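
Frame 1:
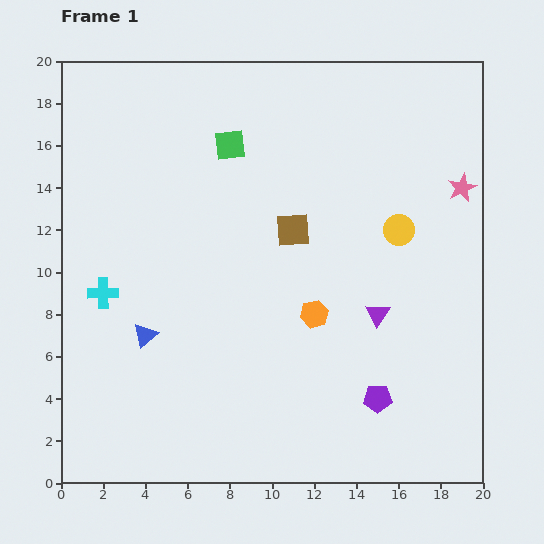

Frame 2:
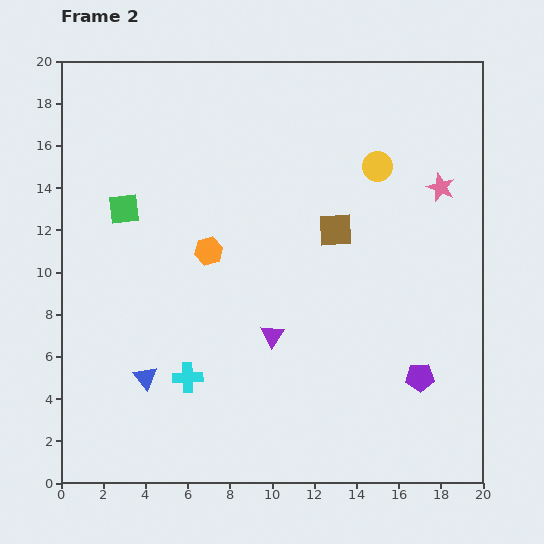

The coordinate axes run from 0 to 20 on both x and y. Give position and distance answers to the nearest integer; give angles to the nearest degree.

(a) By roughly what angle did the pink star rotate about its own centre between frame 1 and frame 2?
25° counter-clockwise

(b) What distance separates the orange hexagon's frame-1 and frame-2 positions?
6

The orange hexagon moved from (12, 8) to (7, 11), a distance of √(5² + 3²) ≈ 6.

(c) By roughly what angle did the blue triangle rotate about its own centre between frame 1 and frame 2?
27° counter-clockwise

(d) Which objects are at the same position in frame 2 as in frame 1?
none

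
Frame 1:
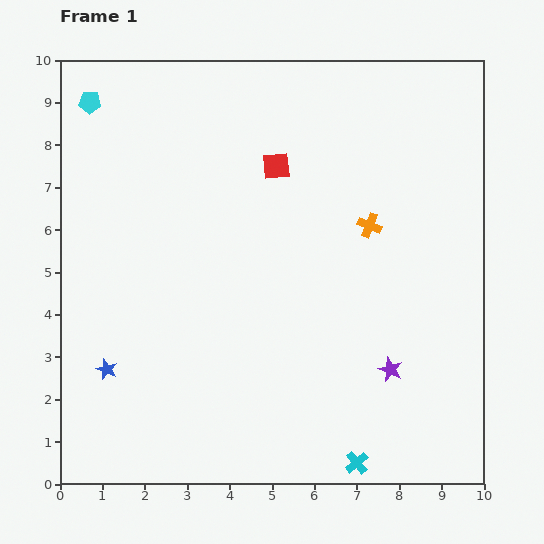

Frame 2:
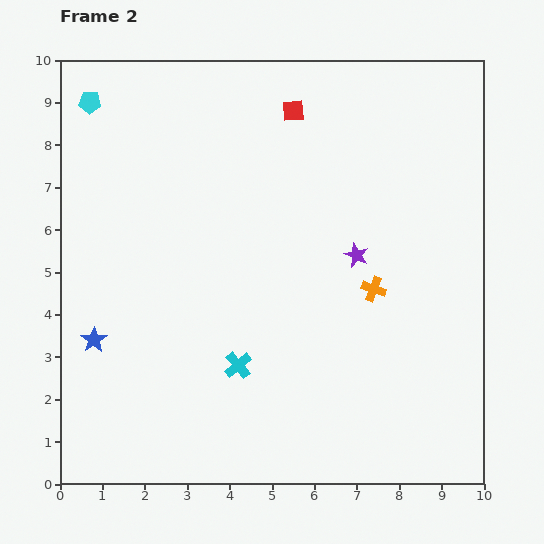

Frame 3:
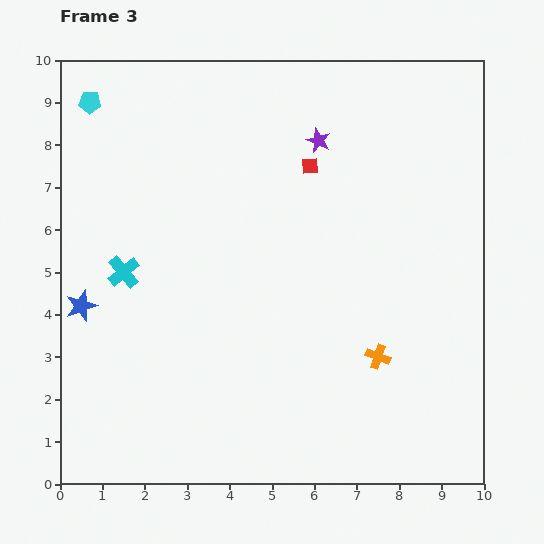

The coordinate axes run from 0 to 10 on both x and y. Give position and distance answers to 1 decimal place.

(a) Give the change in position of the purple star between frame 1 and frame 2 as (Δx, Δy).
(-0.8, 2.7)

The purple star was at (7.8, 2.7) in frame 1 and (7.0, 5.4) in frame 2.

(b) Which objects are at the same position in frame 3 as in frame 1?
the cyan pentagon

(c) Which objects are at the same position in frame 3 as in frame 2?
the cyan pentagon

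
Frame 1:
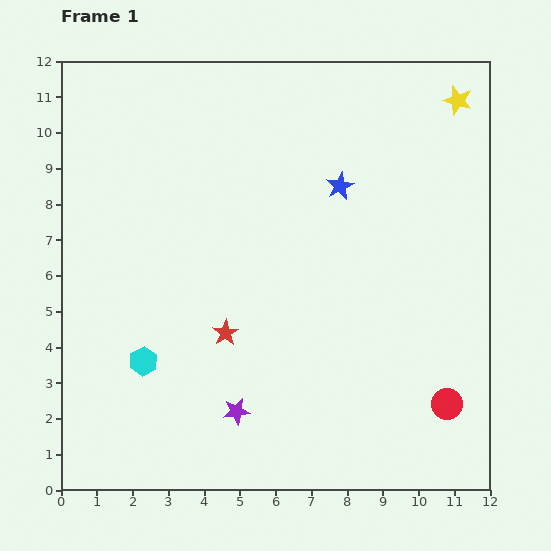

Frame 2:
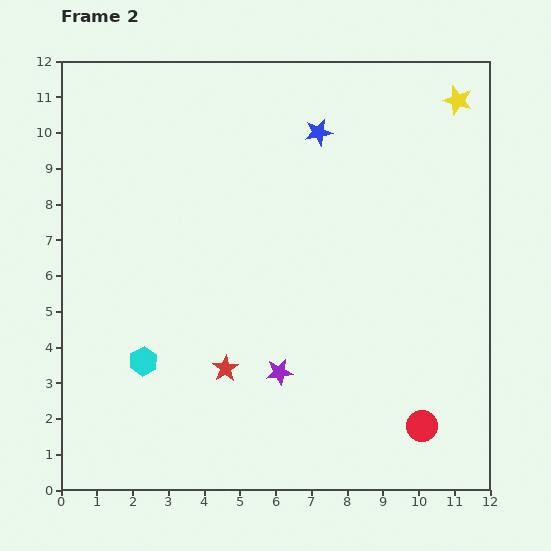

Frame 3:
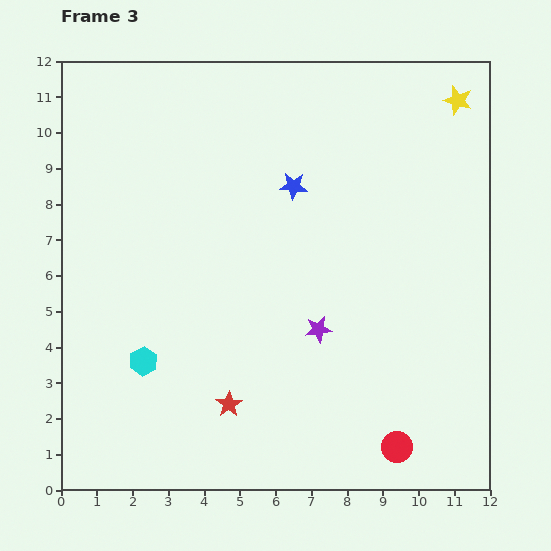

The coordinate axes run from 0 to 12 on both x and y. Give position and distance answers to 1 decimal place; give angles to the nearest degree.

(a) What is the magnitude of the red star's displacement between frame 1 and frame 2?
1.0

The red star moved from (4.6, 4.4) to (4.6, 3.4), a distance of √(0.0² + 1.0²) ≈ 1.0.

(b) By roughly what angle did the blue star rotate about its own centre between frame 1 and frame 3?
31° clockwise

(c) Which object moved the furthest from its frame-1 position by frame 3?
the purple star

(moved 3.3; next 2.0)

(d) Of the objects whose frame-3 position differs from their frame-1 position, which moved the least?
the blue star

(moved 1.3)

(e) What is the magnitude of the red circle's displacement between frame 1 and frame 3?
1.8

The red circle moved from (10.8, 2.4) to (9.4, 1.2), a distance of √(1.4² + 1.2²) ≈ 1.8.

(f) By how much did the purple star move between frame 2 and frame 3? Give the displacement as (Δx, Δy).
(1.1, 1.2)

The purple star was at (6.1, 3.3) in frame 2 and (7.2, 4.5) in frame 3.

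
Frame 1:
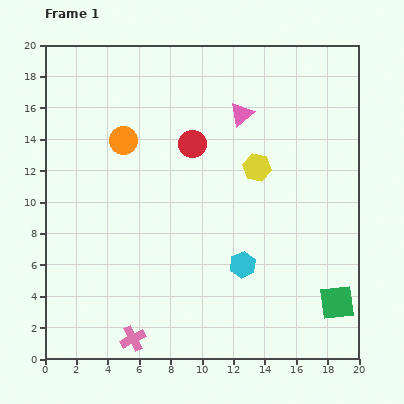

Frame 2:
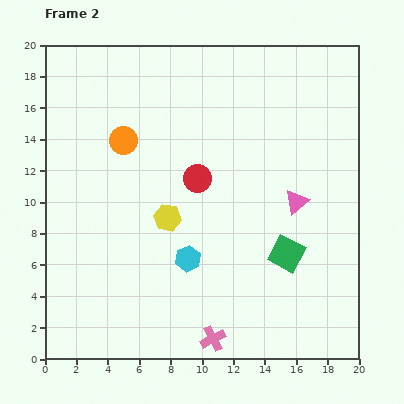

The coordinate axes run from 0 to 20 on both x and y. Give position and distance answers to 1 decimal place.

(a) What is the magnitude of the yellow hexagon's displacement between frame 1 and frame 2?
6.5

The yellow hexagon moved from (13.5, 12.2) to (7.8, 9.0), a distance of √(5.7² + 3.2²) ≈ 6.5.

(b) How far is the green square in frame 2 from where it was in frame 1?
4.5

The green square moved from (18.6, 3.6) to (15.4, 6.7), a distance of √(3.2² + 3.1²) ≈ 4.5.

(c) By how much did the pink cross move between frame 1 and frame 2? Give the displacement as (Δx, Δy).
(5.1, 0.0)

The pink cross was at (5.6, 1.3) in frame 1 and (10.7, 1.3) in frame 2.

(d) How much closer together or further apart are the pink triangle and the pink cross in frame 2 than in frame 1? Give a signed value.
-5.7

Distance in frame 1: 15.9. Distance in frame 2: 10.2.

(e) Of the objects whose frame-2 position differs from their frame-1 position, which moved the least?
the red circle

(moved 2.2)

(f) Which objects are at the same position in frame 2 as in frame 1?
the orange circle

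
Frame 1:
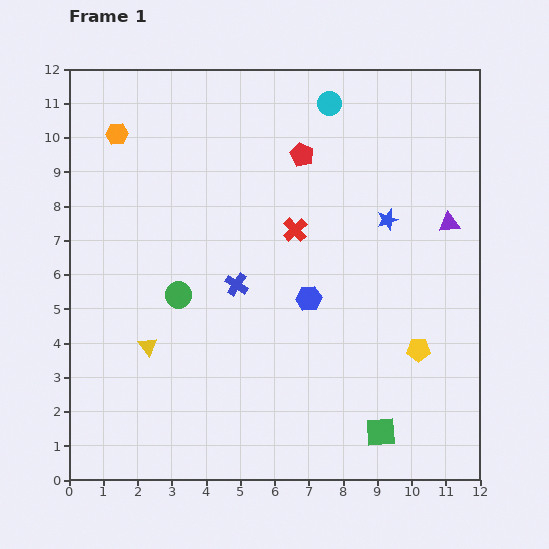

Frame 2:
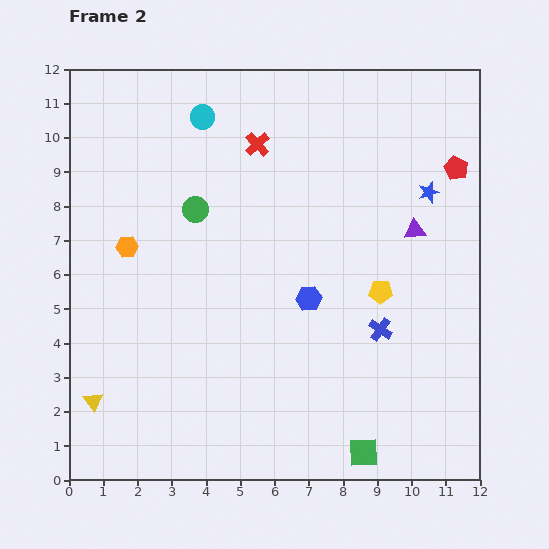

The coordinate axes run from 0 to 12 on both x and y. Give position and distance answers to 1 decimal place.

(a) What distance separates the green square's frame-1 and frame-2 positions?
0.8

The green square moved from (9.1, 1.4) to (8.6, 0.8), a distance of √(0.5² + 0.6²) ≈ 0.8.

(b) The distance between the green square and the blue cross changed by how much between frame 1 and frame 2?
-2.4

Distance in frame 1: 6.0. Distance in frame 2: 3.6.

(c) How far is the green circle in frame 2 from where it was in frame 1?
2.5

The green circle moved from (3.2, 5.4) to (3.7, 7.9), a distance of √(0.5² + 2.5²) ≈ 2.5.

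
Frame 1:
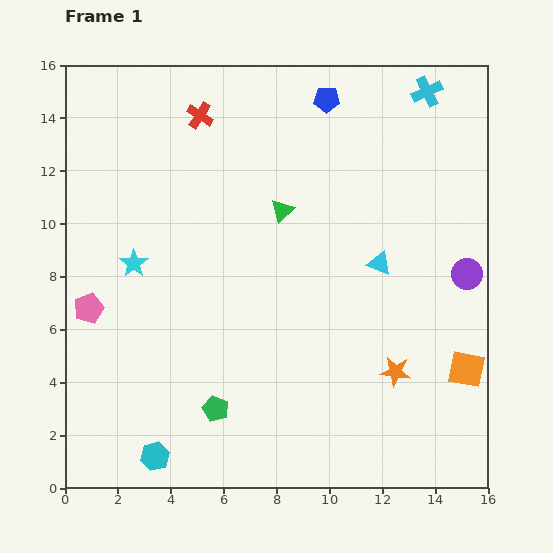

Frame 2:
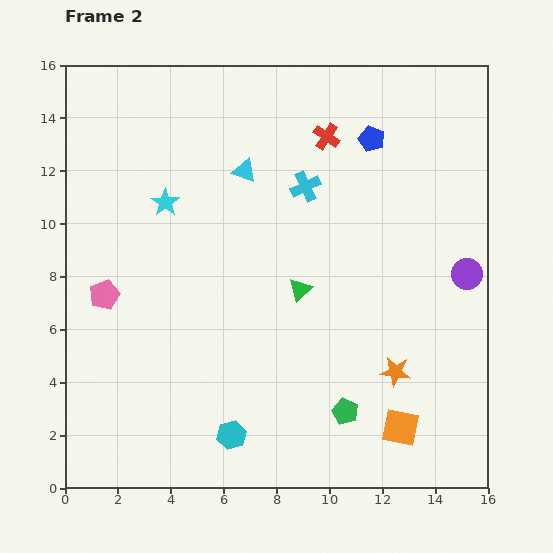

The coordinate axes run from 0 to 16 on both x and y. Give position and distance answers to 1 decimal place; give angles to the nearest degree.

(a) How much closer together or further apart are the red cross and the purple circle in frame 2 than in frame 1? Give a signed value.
-4.3

Distance in frame 1: 11.7. Distance in frame 2: 7.4.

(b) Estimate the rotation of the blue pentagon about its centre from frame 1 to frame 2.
21° clockwise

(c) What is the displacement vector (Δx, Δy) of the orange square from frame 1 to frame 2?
(-2.5, -2.2)

The orange square was at (15.2, 4.5) in frame 1 and (12.7, 2.3) in frame 2.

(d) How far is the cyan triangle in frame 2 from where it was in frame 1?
6.2

The cyan triangle moved from (11.9, 8.5) to (6.8, 12.0), a distance of √(5.1² + 3.5²) ≈ 6.2.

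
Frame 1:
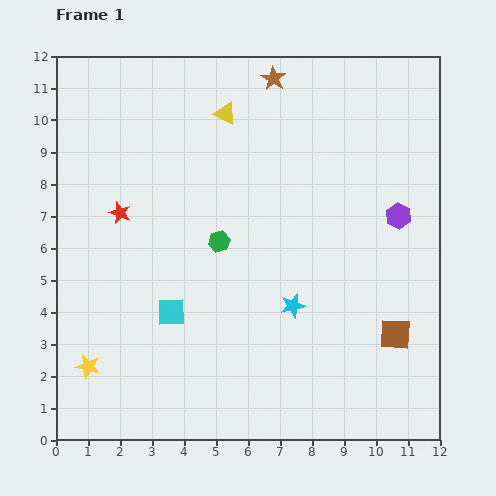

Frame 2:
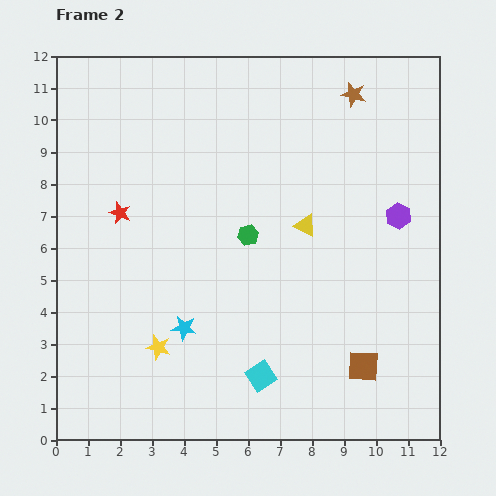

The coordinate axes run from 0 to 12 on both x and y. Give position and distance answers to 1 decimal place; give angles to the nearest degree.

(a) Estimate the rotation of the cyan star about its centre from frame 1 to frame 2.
21° clockwise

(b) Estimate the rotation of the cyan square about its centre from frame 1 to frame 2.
31° counter-clockwise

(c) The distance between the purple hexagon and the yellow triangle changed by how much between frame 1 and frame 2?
-3.4

Distance in frame 1: 6.3. Distance in frame 2: 2.9.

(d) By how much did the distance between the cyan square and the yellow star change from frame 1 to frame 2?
+0.2

Distance in frame 1: 3.1. Distance in frame 2: 3.3.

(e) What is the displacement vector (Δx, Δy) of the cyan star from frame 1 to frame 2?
(-3.4, -0.7)

The cyan star was at (7.4, 4.2) in frame 1 and (4.0, 3.5) in frame 2.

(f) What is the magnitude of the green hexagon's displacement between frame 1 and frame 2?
0.9

The green hexagon moved from (5.1, 6.2) to (6.0, 6.4), a distance of √(0.9² + 0.2²) ≈ 0.9.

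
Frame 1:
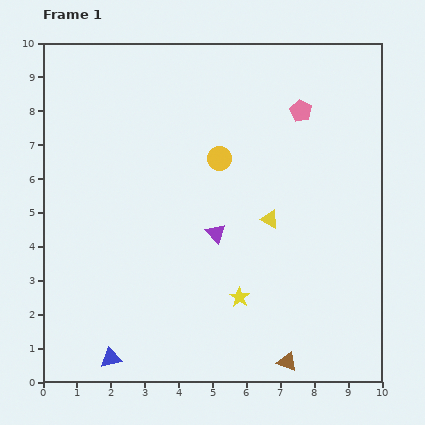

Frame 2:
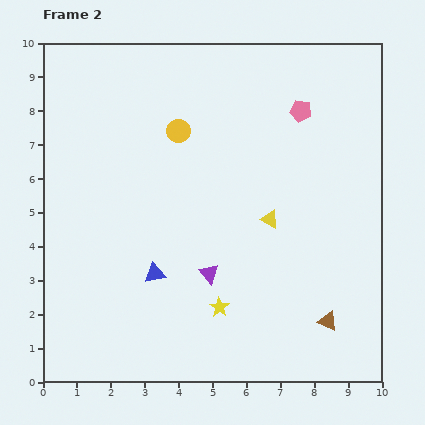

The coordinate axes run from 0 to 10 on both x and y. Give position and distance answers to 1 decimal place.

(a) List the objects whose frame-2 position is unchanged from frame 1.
the pink pentagon, the yellow triangle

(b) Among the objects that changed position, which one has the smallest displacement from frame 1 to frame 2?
the yellow star

(moved 0.7)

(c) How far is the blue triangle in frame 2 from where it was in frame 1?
2.8

The blue triangle moved from (2.0, 0.7) to (3.3, 3.2), a distance of √(1.3² + 2.5²) ≈ 2.8.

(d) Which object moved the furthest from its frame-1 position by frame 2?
the blue triangle

(moved 2.8; next 1.7)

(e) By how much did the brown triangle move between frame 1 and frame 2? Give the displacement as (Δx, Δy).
(1.2, 1.2)

The brown triangle was at (7.2, 0.6) in frame 1 and (8.4, 1.8) in frame 2.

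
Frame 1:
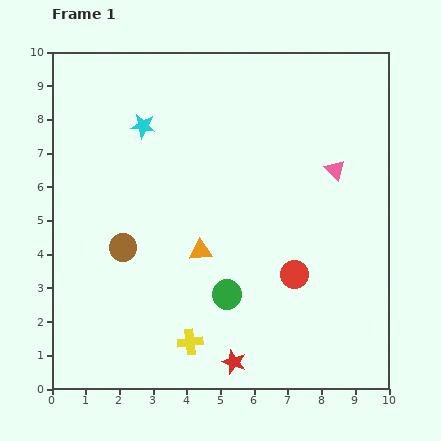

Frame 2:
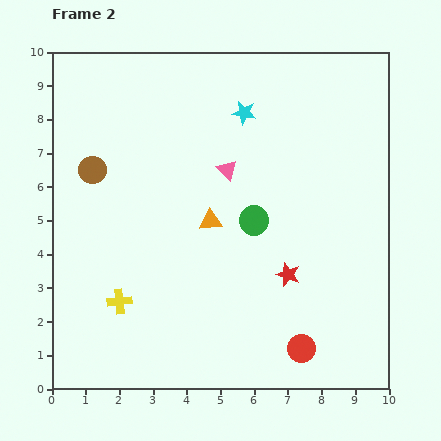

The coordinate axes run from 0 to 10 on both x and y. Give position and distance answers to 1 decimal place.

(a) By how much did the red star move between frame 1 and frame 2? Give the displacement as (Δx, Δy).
(1.6, 2.6)

The red star was at (5.4, 0.8) in frame 1 and (7.0, 3.4) in frame 2.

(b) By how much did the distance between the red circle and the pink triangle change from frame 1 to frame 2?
+2.4

Distance in frame 1: 3.3. Distance in frame 2: 5.7.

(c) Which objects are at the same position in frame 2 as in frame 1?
none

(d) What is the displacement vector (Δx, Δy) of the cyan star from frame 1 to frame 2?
(3.0, 0.4)

The cyan star was at (2.7, 7.8) in frame 1 and (5.7, 8.2) in frame 2.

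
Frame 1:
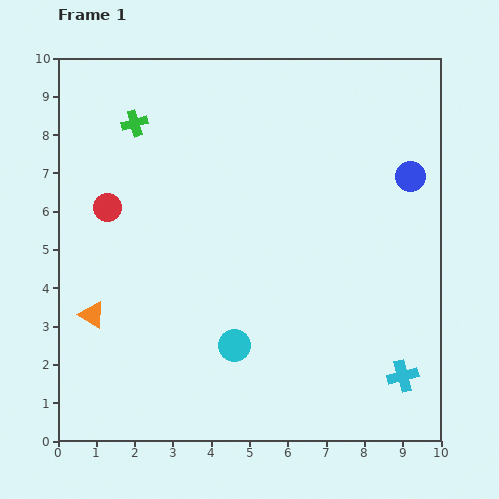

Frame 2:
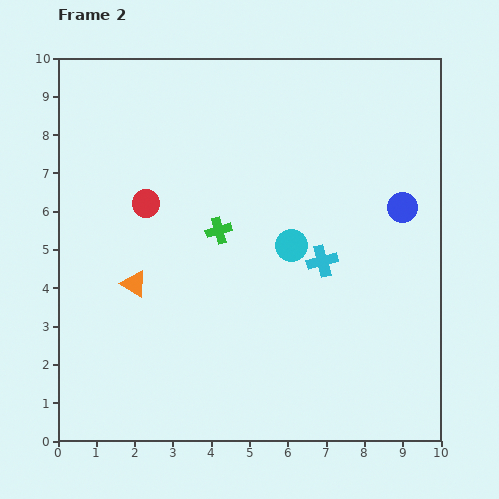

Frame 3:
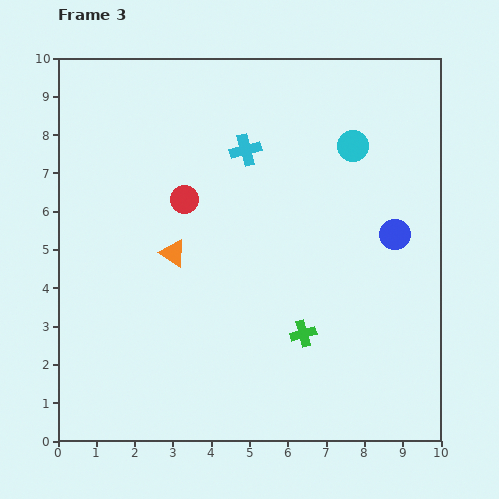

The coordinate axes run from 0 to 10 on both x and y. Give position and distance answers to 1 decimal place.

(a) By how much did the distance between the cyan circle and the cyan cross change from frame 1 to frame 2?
-3.6

Distance in frame 1: 4.5. Distance in frame 2: 0.9.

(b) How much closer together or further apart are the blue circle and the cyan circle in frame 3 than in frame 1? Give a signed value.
-3.9

Distance in frame 1: 6.4. Distance in frame 3: 2.5.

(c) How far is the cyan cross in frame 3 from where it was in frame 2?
3.5

The cyan cross moved from (6.9, 4.7) to (4.9, 7.6), a distance of √(2.0² + 2.9²) ≈ 3.5.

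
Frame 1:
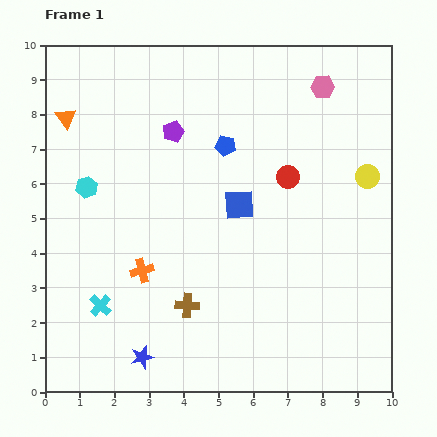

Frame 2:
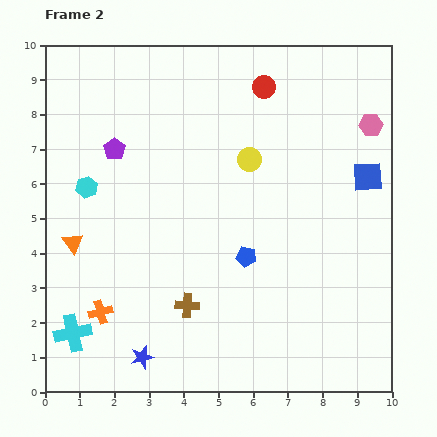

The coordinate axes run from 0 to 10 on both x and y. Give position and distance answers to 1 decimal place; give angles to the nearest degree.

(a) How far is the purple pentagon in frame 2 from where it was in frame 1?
1.8

The purple pentagon moved from (3.7, 7.5) to (2.0, 7.0), a distance of √(1.7² + 0.5²) ≈ 1.8.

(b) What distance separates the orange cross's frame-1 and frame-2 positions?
1.7

The orange cross moved from (2.8, 3.5) to (1.6, 2.3), a distance of √(1.2² + 1.2²) ≈ 1.7.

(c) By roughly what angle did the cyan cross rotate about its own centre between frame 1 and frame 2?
35° clockwise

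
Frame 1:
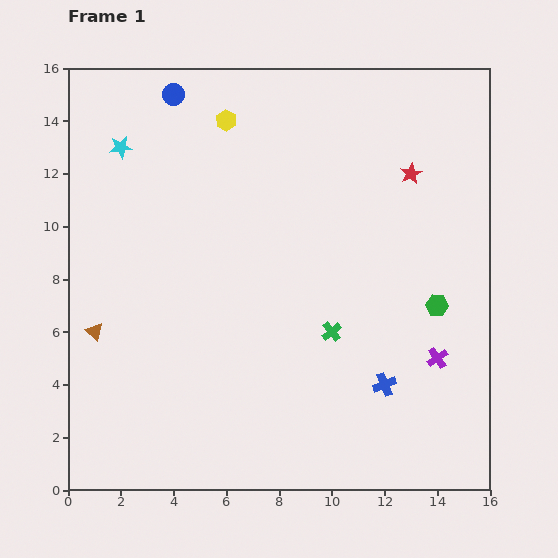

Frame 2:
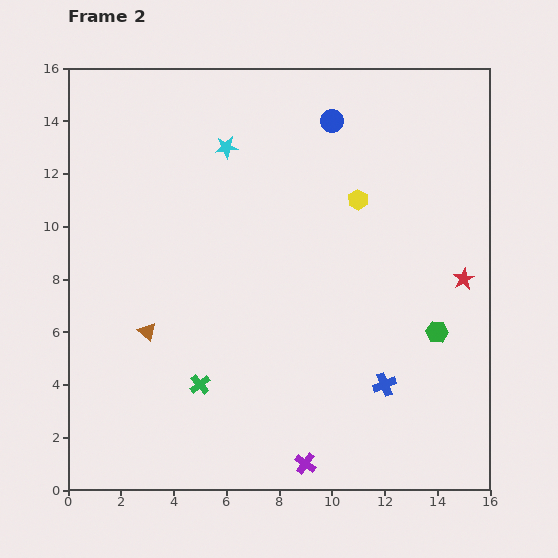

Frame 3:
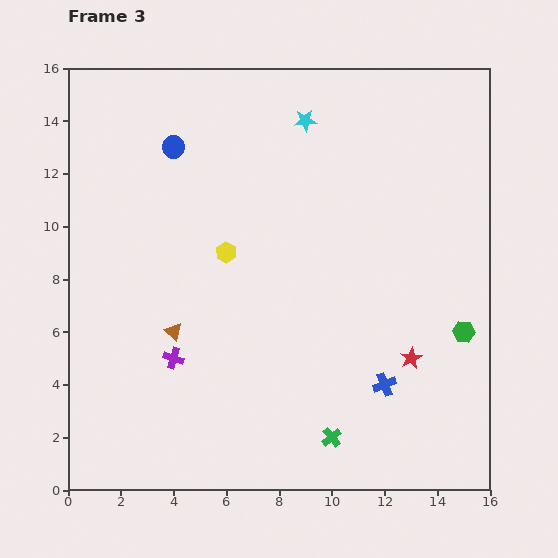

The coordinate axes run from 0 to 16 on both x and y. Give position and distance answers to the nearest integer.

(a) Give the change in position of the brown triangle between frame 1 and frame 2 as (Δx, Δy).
(2, 0)

The brown triangle was at (1, 6) in frame 1 and (3, 6) in frame 2.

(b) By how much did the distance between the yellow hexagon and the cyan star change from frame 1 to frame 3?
+2

Distance in frame 1: 4. Distance in frame 3: 6.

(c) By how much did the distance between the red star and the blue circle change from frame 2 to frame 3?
+4

Distance in frame 2: 8. Distance in frame 3: 12.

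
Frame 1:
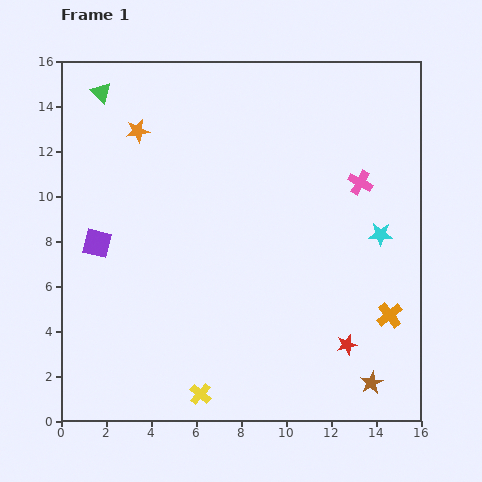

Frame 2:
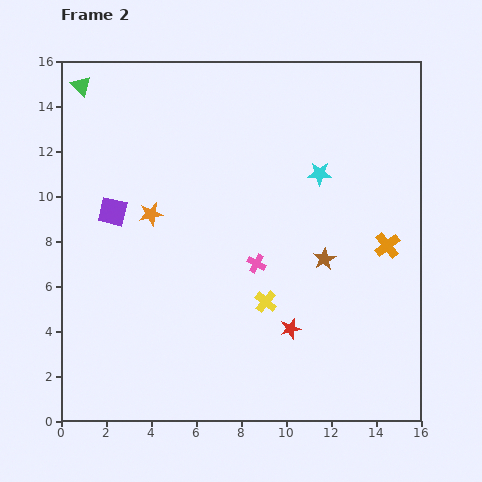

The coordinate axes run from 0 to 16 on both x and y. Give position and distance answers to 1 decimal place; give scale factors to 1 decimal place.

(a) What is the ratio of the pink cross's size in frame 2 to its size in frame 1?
0.8×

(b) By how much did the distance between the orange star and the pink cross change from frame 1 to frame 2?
-5.0

Distance in frame 1: 10.2. Distance in frame 2: 5.2.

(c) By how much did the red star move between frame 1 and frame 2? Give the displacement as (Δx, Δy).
(-2.5, 0.7)

The red star was at (12.7, 3.4) in frame 1 and (10.2, 4.1) in frame 2.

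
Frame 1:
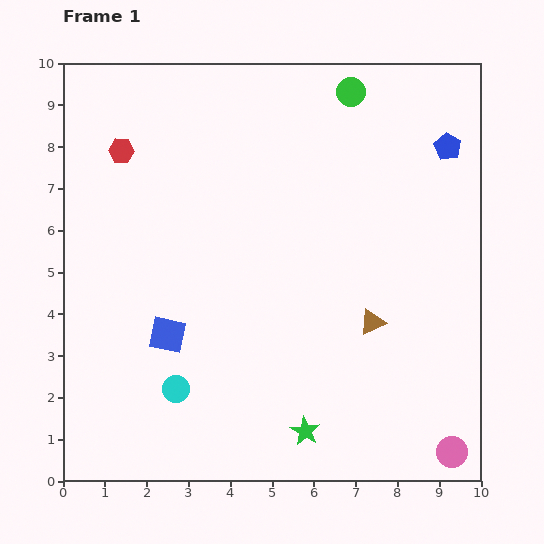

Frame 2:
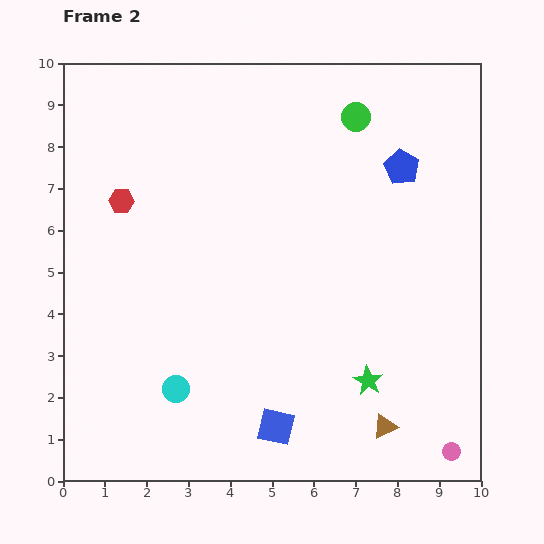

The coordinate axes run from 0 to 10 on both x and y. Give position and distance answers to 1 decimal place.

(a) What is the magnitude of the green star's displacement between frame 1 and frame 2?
1.9

The green star moved from (5.8, 1.2) to (7.3, 2.4), a distance of √(1.5² + 1.2²) ≈ 1.9.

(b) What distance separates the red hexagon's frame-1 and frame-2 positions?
1.2

The red hexagon moved from (1.4, 7.9) to (1.4, 6.7), a distance of √(0.0² + 1.2²) ≈ 1.2.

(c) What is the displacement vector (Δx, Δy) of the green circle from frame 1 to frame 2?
(0.1, -0.6)

The green circle was at (6.9, 9.3) in frame 1 and (7.0, 8.7) in frame 2.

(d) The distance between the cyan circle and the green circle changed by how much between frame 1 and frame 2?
-0.4

Distance in frame 1: 8.2. Distance in frame 2: 7.8.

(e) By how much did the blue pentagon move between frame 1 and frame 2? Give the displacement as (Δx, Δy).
(-1.1, -0.5)

The blue pentagon was at (9.2, 8.0) in frame 1 and (8.1, 7.5) in frame 2.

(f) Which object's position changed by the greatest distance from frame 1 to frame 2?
the blue square

(moved 3.4; next 2.5)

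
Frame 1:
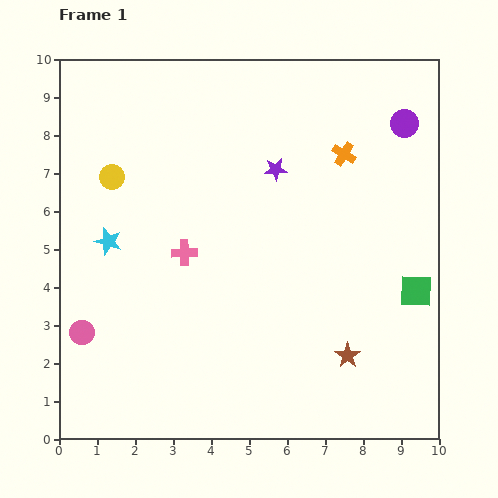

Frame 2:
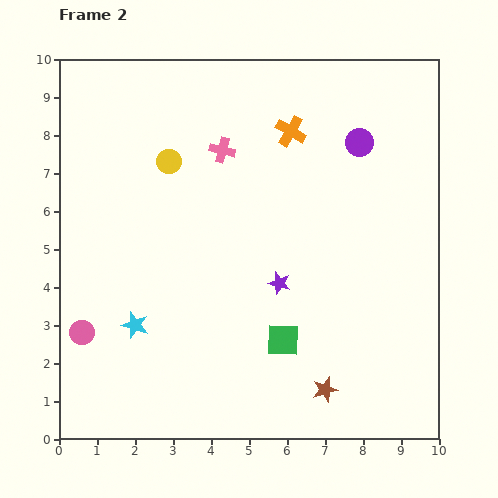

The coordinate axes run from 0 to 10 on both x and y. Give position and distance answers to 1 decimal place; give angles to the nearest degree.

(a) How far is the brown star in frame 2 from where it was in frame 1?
1.1

The brown star moved from (7.6, 2.2) to (7.0, 1.3), a distance of √(0.6² + 0.9²) ≈ 1.1.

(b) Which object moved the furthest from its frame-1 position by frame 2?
the green square

(moved 3.7; next 3.0)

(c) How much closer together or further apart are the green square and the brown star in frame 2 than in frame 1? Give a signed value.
-0.8

Distance in frame 1: 2.5. Distance in frame 2: 1.7.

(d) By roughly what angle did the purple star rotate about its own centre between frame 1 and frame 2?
20° clockwise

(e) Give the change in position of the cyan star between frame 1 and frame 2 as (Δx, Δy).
(0.7, -2.2)

The cyan star was at (1.3, 5.2) in frame 1 and (2.0, 3.0) in frame 2.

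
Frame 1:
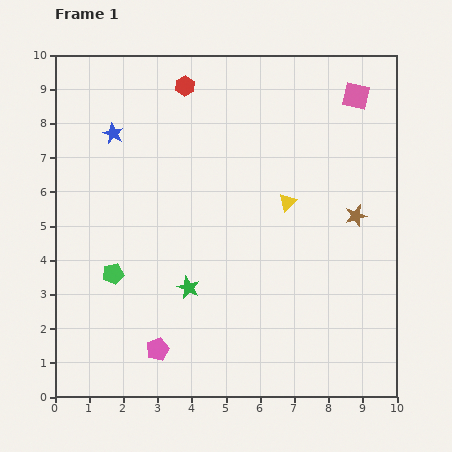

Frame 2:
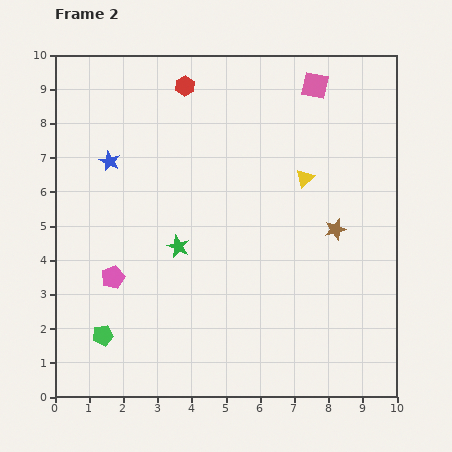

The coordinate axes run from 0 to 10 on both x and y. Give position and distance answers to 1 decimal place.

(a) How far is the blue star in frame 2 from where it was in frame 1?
0.8

The blue star moved from (1.7, 7.7) to (1.6, 6.9), a distance of √(0.1² + 0.8²) ≈ 0.8.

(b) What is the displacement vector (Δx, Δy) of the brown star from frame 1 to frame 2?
(-0.6, -0.4)

The brown star was at (8.8, 5.3) in frame 1 and (8.2, 4.9) in frame 2.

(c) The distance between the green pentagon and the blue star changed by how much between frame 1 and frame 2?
+1.0

Distance in frame 1: 4.1. Distance in frame 2: 5.1.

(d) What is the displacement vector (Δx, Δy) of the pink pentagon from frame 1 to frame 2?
(-1.3, 2.1)

The pink pentagon was at (3.0, 1.4) in frame 1 and (1.7, 3.5) in frame 2.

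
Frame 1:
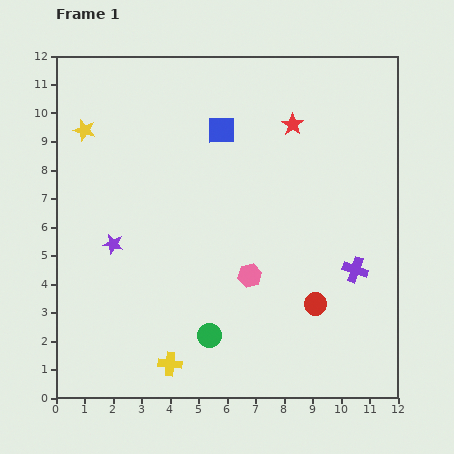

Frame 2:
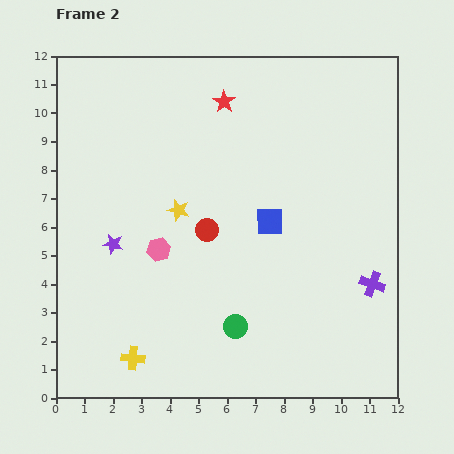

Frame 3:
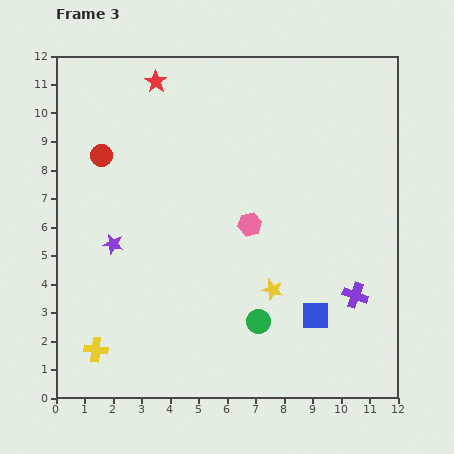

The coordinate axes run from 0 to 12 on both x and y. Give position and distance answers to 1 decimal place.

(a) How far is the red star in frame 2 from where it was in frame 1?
2.5

The red star moved from (8.3, 9.6) to (5.9, 10.4), a distance of √(2.4² + 0.8²) ≈ 2.5.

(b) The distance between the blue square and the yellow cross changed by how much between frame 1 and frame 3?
-0.6

Distance in frame 1: 8.4. Distance in frame 3: 7.8.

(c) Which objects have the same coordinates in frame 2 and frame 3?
the purple star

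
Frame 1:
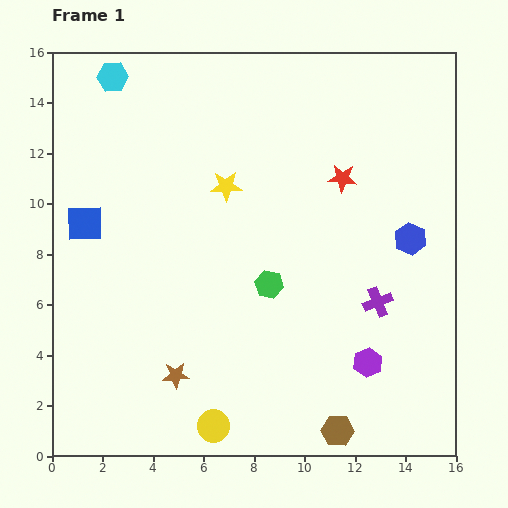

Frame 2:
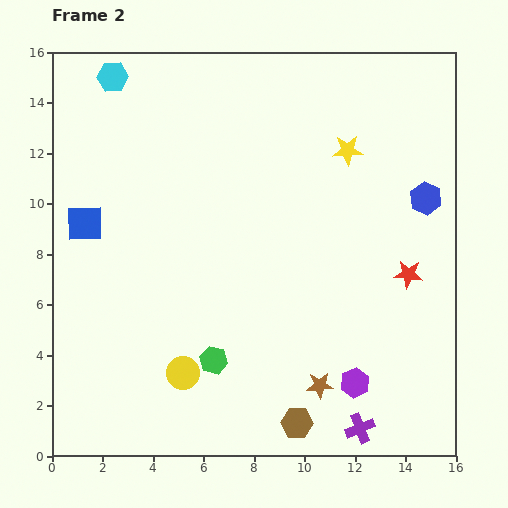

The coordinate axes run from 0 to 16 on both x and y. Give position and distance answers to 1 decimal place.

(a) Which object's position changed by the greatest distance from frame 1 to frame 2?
the brown star

(moved 5.7; next 5.0)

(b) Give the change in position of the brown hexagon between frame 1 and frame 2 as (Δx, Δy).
(-1.6, 0.3)

The brown hexagon was at (11.3, 1.0) in frame 1 and (9.7, 1.3) in frame 2.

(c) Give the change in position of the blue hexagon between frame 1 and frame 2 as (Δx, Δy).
(0.6, 1.6)

The blue hexagon was at (14.2, 8.6) in frame 1 and (14.8, 10.2) in frame 2.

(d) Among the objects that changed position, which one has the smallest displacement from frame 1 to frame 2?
the purple hexagon

(moved 0.9)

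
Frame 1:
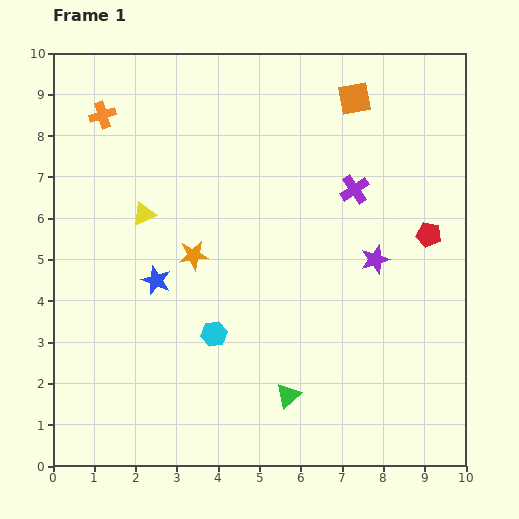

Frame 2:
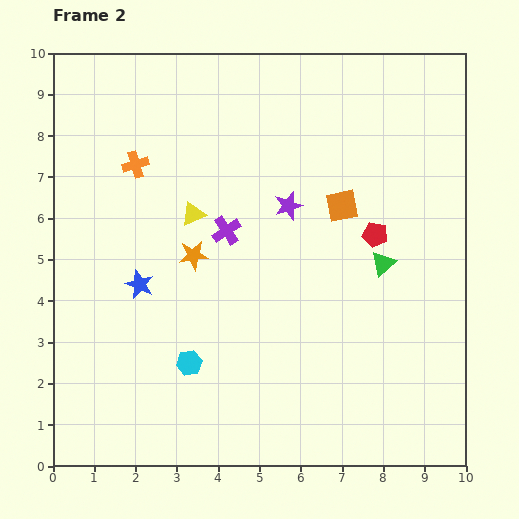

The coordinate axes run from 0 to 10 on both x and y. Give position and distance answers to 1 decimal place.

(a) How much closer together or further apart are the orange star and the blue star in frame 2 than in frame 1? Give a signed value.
+0.4

Distance in frame 1: 1.1. Distance in frame 2: 1.5.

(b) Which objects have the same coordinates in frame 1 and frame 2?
the orange star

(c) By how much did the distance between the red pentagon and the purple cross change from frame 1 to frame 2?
+1.5

Distance in frame 1: 2.1. Distance in frame 2: 3.6.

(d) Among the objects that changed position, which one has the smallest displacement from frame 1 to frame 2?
the blue star

(moved 0.4)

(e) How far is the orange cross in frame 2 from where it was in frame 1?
1.4

The orange cross moved from (1.2, 8.5) to (2.0, 7.3), a distance of √(0.8² + 1.2²) ≈ 1.4.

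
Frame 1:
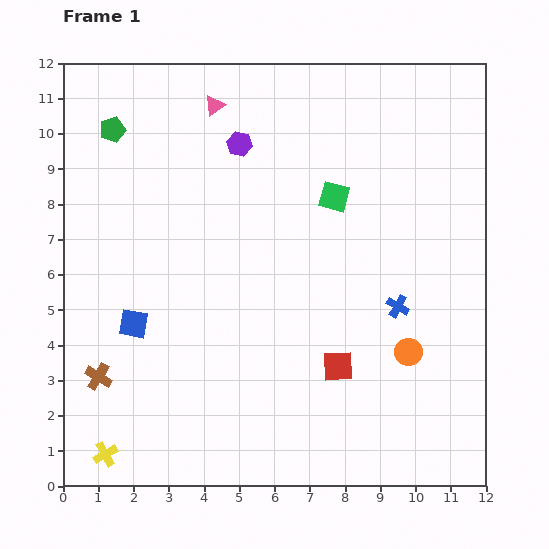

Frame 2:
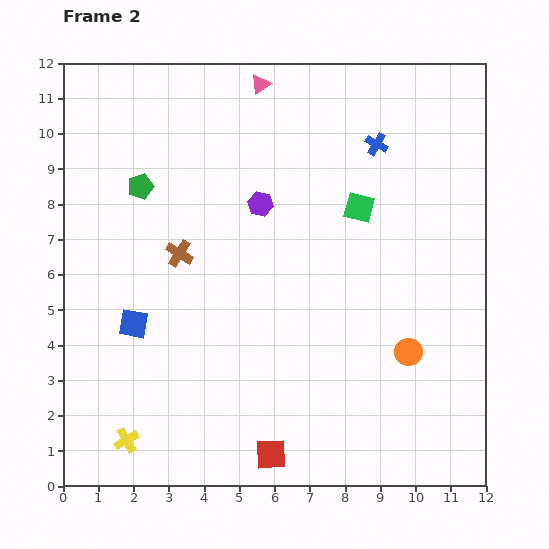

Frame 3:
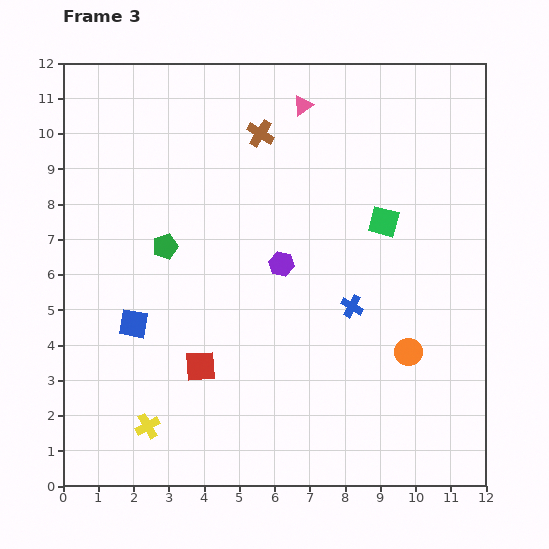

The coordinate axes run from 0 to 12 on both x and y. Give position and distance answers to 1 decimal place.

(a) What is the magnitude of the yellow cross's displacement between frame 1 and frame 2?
0.7

The yellow cross moved from (1.2, 0.9) to (1.8, 1.3), a distance of √(0.6² + 0.4²) ≈ 0.7.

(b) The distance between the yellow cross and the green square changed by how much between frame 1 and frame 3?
-0.9

Distance in frame 1: 9.8. Distance in frame 3: 8.9.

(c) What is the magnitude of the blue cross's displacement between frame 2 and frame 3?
4.7

The blue cross moved from (8.9, 9.7) to (8.2, 5.1), a distance of √(0.7² + 4.6²) ≈ 4.7.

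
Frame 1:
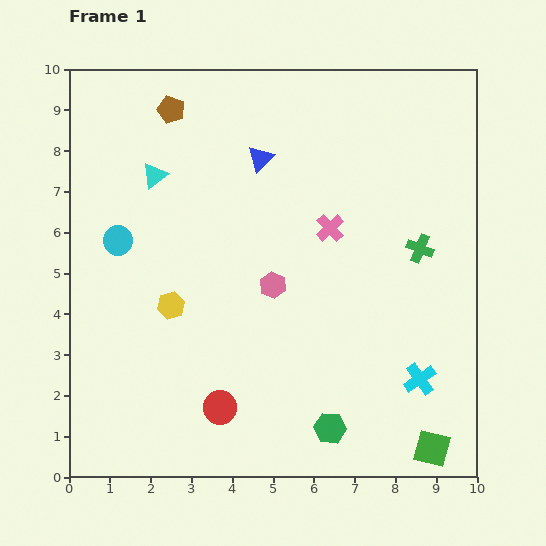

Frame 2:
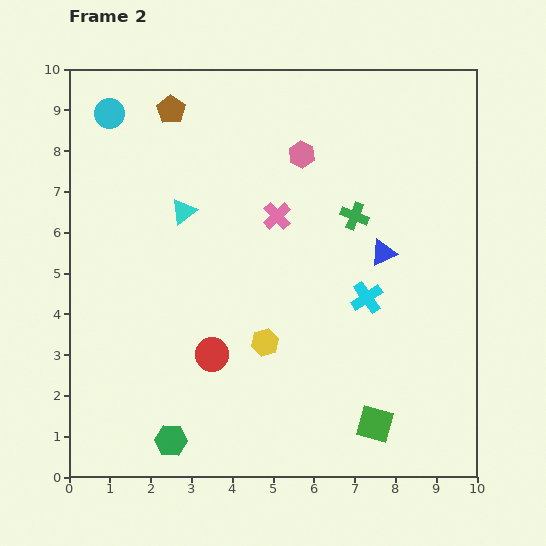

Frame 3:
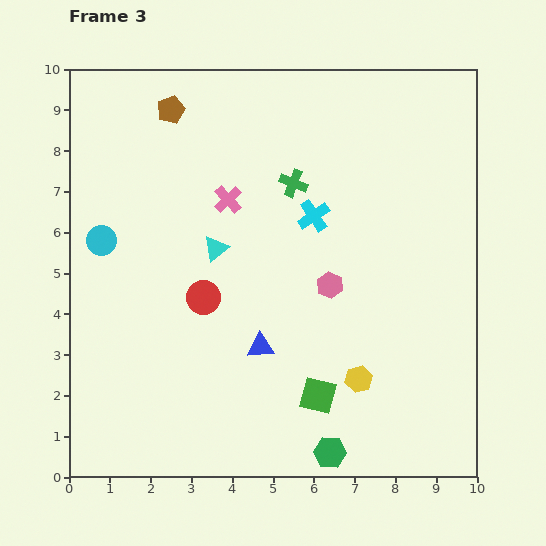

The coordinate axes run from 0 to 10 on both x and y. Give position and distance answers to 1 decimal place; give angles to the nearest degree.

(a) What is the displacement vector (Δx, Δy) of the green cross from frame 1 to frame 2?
(-1.6, 0.8)

The green cross was at (8.6, 5.6) in frame 1 and (7.0, 6.4) in frame 2.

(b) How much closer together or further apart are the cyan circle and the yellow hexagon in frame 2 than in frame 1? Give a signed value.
+4.7

Distance in frame 1: 2.1. Distance in frame 2: 6.8.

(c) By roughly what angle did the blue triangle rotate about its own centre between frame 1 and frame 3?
42° clockwise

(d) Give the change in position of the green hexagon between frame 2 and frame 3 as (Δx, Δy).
(3.9, -0.3)

The green hexagon was at (2.5, 0.9) in frame 2 and (6.4, 0.6) in frame 3.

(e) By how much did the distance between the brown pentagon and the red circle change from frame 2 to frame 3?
-1.4

Distance in frame 2: 6.1. Distance in frame 3: 4.7.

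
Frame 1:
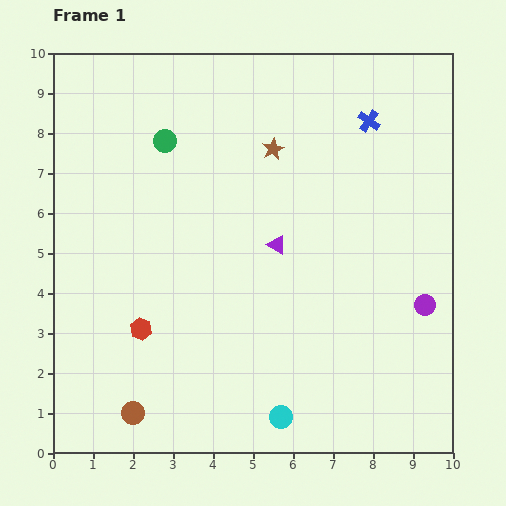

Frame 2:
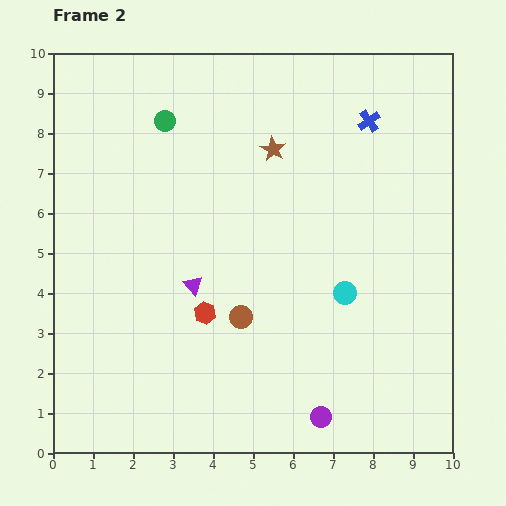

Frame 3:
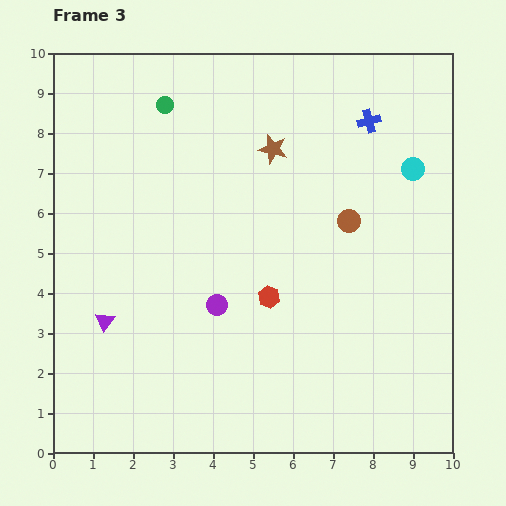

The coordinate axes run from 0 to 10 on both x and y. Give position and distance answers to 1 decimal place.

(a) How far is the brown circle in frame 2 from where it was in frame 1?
3.6

The brown circle moved from (2.0, 1.0) to (4.7, 3.4), a distance of √(2.7² + 2.4²) ≈ 3.6.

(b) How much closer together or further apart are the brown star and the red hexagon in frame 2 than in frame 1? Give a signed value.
-1.2

Distance in frame 1: 5.6. Distance in frame 2: 4.4.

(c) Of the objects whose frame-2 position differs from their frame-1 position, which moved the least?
the green circle

(moved 0.5)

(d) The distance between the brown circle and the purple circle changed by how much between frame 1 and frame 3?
-3.9

Distance in frame 1: 7.8. Distance in frame 3: 3.9.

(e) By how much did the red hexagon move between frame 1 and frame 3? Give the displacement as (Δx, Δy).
(3.2, 0.8)

The red hexagon was at (2.2, 3.1) in frame 1 and (5.4, 3.9) in frame 3.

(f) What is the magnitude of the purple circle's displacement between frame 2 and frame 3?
3.8

The purple circle moved from (6.7, 0.9) to (4.1, 3.7), a distance of √(2.6² + 2.8²) ≈ 3.8.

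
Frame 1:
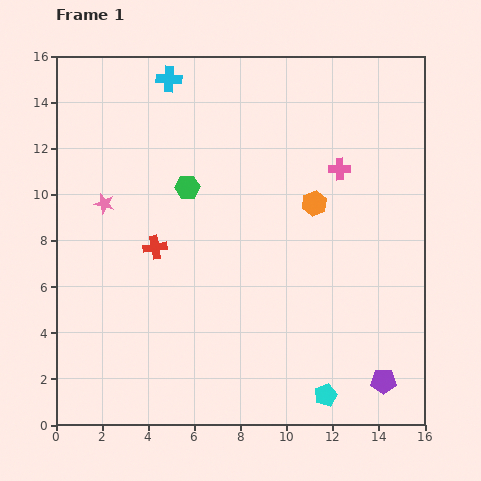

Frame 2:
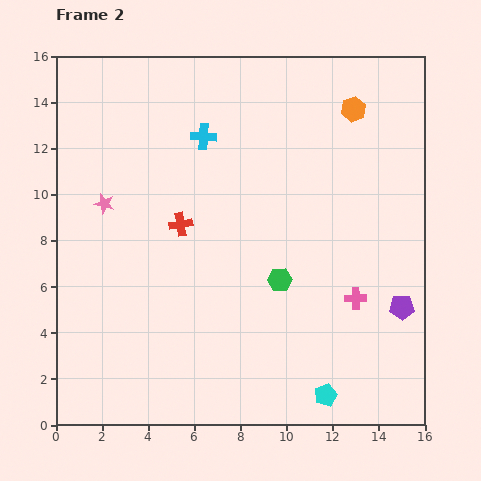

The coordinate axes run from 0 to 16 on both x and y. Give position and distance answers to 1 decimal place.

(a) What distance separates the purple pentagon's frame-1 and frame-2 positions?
3.3

The purple pentagon moved from (14.2, 1.9) to (15.0, 5.1), a distance of √(0.8² + 3.2²) ≈ 3.3.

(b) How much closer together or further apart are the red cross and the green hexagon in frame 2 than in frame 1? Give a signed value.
+1.9

Distance in frame 1: 3.0. Distance in frame 2: 4.9.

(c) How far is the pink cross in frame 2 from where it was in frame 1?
5.6

The pink cross moved from (12.3, 11.1) to (13.0, 5.5), a distance of √(0.7² + 5.6²) ≈ 5.6.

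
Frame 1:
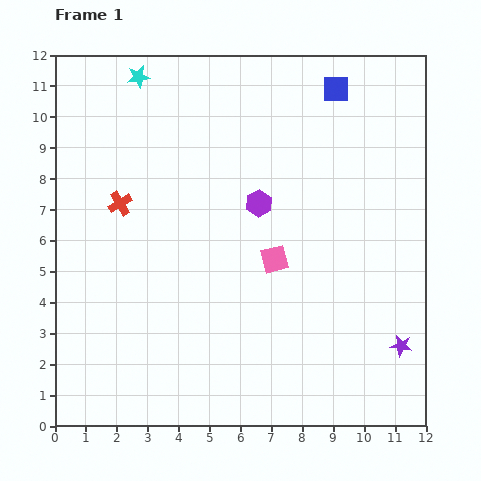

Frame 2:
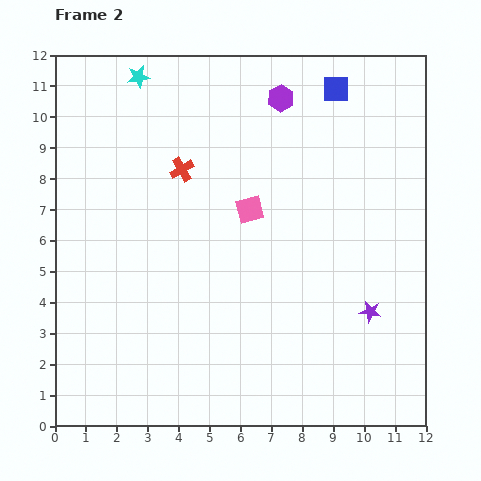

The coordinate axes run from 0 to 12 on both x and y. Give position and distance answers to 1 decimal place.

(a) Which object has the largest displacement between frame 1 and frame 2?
the purple hexagon

(moved 3.5; next 2.3)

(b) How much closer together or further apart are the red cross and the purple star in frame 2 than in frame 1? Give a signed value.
-2.6

Distance in frame 1: 10.2. Distance in frame 2: 7.6.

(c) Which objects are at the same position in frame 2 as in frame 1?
the blue square, the cyan star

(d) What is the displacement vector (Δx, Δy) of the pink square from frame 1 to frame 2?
(-0.8, 1.6)

The pink square was at (7.1, 5.4) in frame 1 and (6.3, 7.0) in frame 2.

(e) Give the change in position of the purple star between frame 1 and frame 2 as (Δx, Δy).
(-1.0, 1.1)

The purple star was at (11.2, 2.6) in frame 1 and (10.2, 3.7) in frame 2.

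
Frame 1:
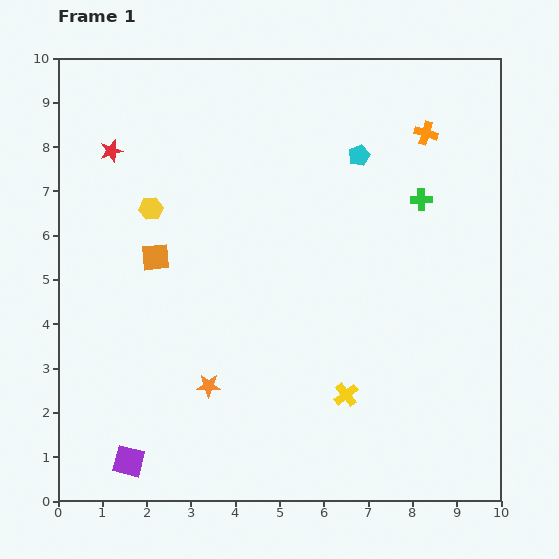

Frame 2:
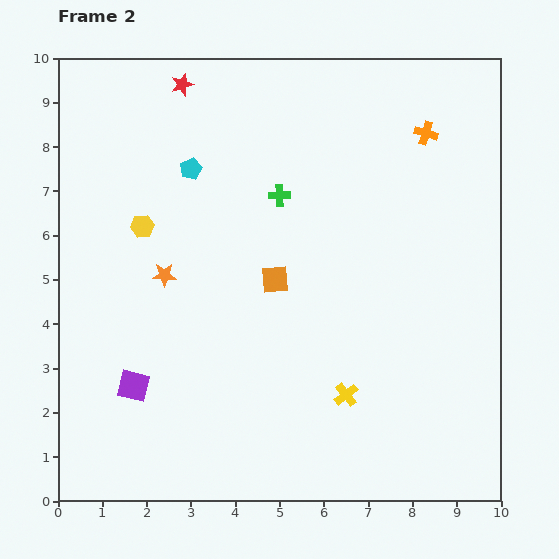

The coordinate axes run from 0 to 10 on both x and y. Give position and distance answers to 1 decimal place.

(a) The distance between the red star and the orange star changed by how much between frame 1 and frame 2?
-1.4

Distance in frame 1: 5.7. Distance in frame 2: 4.3.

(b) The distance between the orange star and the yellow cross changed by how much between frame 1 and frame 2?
+1.8

Distance in frame 1: 3.1. Distance in frame 2: 4.9.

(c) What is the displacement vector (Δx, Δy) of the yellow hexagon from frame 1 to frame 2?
(-0.2, -0.4)

The yellow hexagon was at (2.1, 6.6) in frame 1 and (1.9, 6.2) in frame 2.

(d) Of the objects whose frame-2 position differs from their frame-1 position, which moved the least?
the yellow hexagon

(moved 0.4)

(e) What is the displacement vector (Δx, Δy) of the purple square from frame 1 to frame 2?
(0.1, 1.7)

The purple square was at (1.6, 0.9) in frame 1 and (1.7, 2.6) in frame 2.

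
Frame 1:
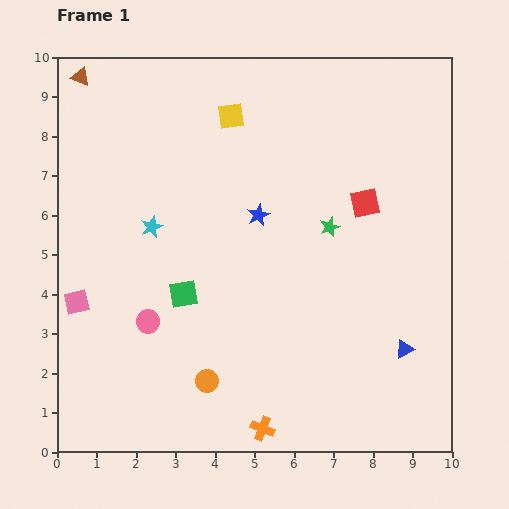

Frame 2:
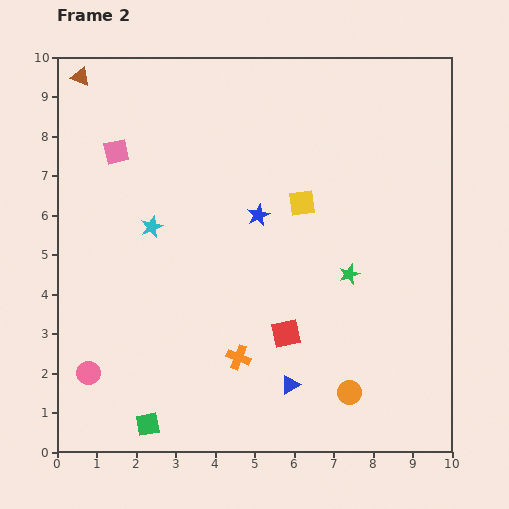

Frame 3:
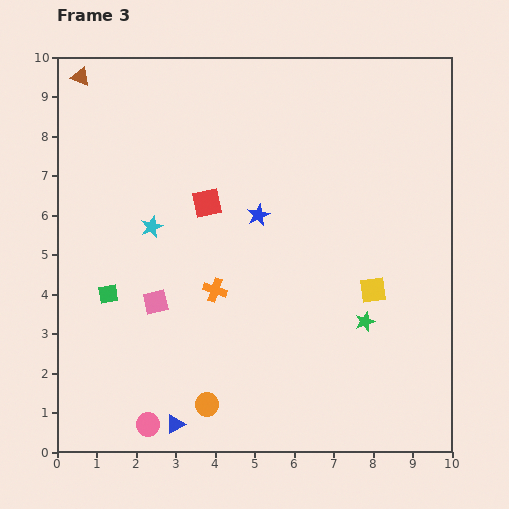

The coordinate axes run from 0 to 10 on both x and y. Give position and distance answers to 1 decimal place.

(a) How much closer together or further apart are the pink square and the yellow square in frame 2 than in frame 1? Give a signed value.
-1.2

Distance in frame 1: 6.1. Distance in frame 2: 4.9.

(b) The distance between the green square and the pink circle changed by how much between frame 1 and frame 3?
+2.3

Distance in frame 1: 1.1. Distance in frame 3: 3.4.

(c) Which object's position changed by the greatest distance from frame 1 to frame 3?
the blue triangle

(moved 6.1; next 5.7)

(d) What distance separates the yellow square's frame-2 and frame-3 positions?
2.8

The yellow square moved from (6.2, 6.3) to (8.0, 4.1), a distance of √(1.8² + 2.2²) ≈ 2.8.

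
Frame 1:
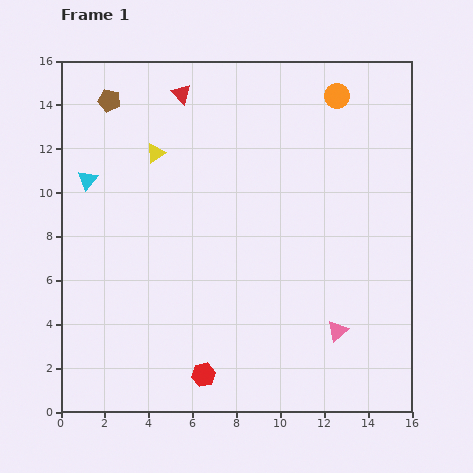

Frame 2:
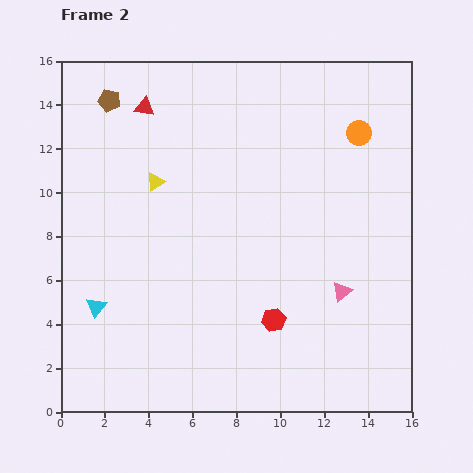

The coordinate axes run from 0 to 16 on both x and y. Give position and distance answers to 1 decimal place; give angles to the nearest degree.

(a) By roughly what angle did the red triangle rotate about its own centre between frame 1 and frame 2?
36° counter-clockwise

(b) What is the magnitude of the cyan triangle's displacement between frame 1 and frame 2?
5.8

The cyan triangle moved from (1.2, 10.6) to (1.6, 4.8), a distance of √(0.4² + 5.8²) ≈ 5.8.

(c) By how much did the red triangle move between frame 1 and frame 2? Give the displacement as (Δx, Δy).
(-1.7, -0.6)

The red triangle was at (5.5, 14.5) in frame 1 and (3.8, 13.9) in frame 2.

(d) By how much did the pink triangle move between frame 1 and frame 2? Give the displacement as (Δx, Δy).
(0.2, 1.8)

The pink triangle was at (12.6, 3.7) in frame 1 and (12.8, 5.5) in frame 2.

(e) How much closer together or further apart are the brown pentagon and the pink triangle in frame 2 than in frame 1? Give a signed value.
-1.1

Distance in frame 1: 14.8. Distance in frame 2: 13.7.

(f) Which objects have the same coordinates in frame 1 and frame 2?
the brown pentagon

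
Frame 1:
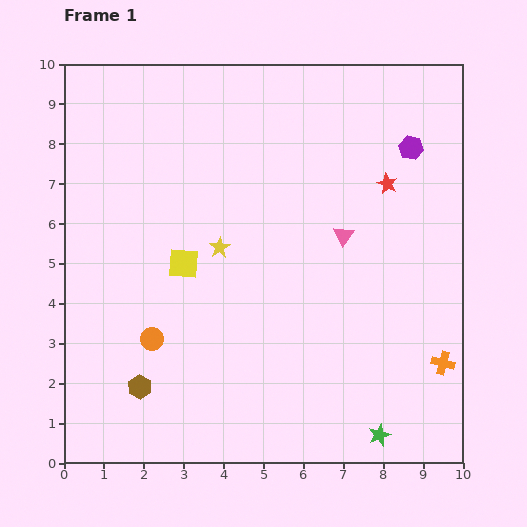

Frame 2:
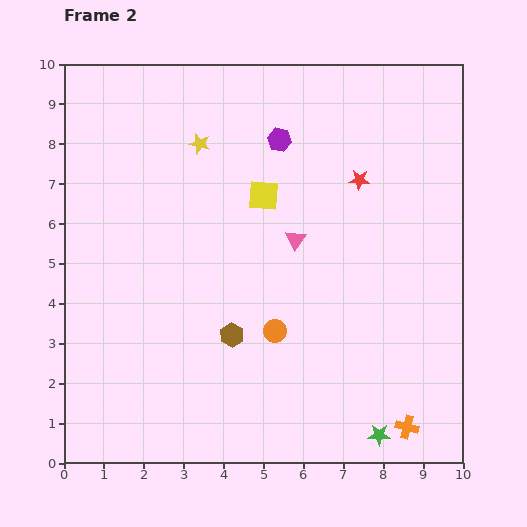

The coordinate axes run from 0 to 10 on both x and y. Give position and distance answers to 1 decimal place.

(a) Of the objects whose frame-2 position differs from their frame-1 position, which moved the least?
the red star

(moved 0.7)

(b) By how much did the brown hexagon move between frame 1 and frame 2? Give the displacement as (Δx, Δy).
(2.3, 1.3)

The brown hexagon was at (1.9, 1.9) in frame 1 and (4.2, 3.2) in frame 2.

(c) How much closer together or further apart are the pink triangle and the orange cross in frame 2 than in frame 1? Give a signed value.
+1.4

Distance in frame 1: 4.1. Distance in frame 2: 5.5.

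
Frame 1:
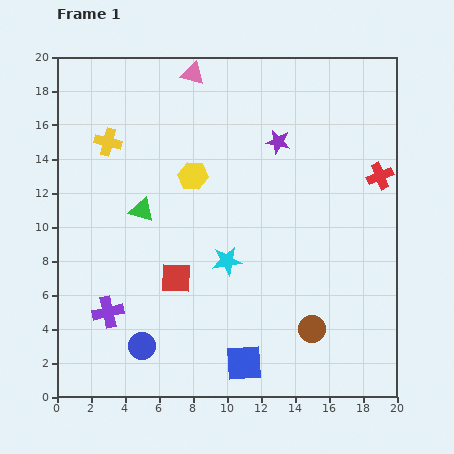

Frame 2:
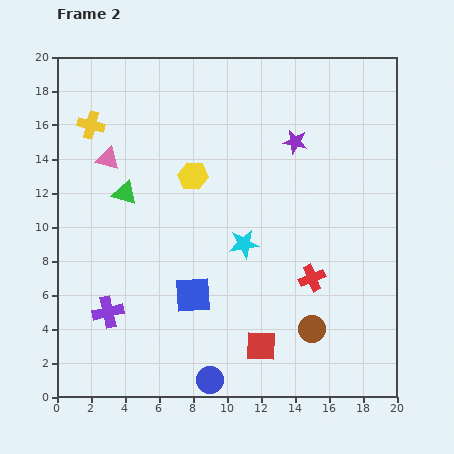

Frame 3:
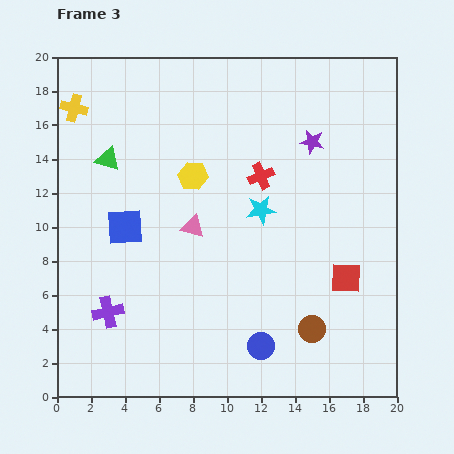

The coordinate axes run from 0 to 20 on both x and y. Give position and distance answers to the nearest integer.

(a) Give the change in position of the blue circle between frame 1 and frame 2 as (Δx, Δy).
(4, -2)

The blue circle was at (5, 3) in frame 1 and (9, 1) in frame 2.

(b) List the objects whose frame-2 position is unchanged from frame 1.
the brown circle, the purple cross, the yellow hexagon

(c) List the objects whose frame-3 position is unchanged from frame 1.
the brown circle, the purple cross, the yellow hexagon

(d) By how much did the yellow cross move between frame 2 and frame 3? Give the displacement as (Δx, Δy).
(-1, 1)

The yellow cross was at (2, 16) in frame 2 and (1, 17) in frame 3.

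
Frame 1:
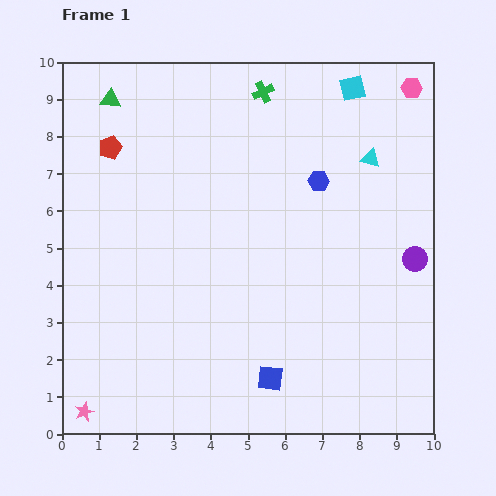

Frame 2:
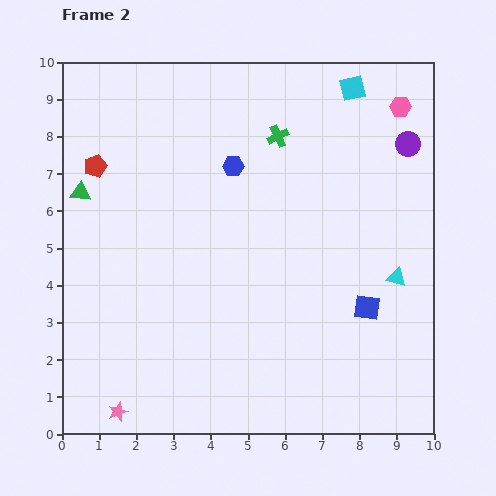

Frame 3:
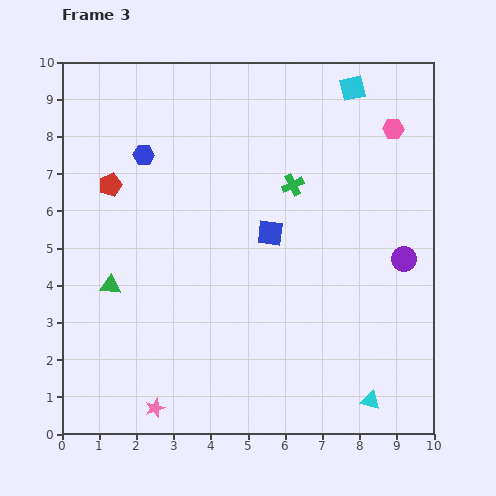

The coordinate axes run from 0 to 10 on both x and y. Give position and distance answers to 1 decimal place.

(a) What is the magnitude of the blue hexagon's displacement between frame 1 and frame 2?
2.3

The blue hexagon moved from (6.9, 6.8) to (4.6, 7.2), a distance of √(2.3² + 0.4²) ≈ 2.3.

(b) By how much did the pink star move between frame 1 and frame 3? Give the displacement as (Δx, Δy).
(1.9, 0.1)

The pink star was at (0.6, 0.6) in frame 1 and (2.5, 0.7) in frame 3.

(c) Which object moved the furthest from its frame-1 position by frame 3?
the cyan triangle

(moved 6.5; next 5.0)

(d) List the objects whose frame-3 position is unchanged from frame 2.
the cyan square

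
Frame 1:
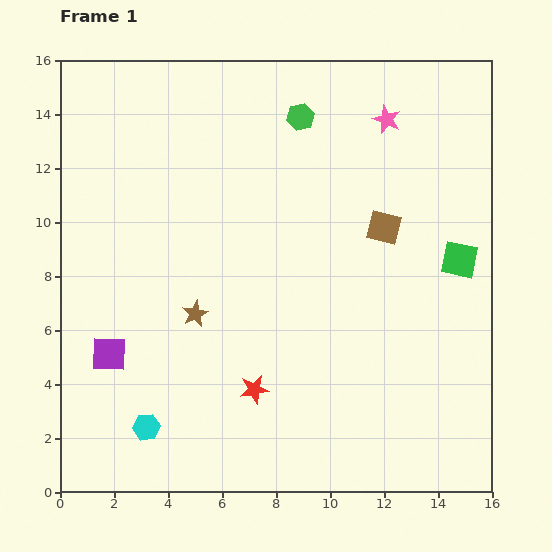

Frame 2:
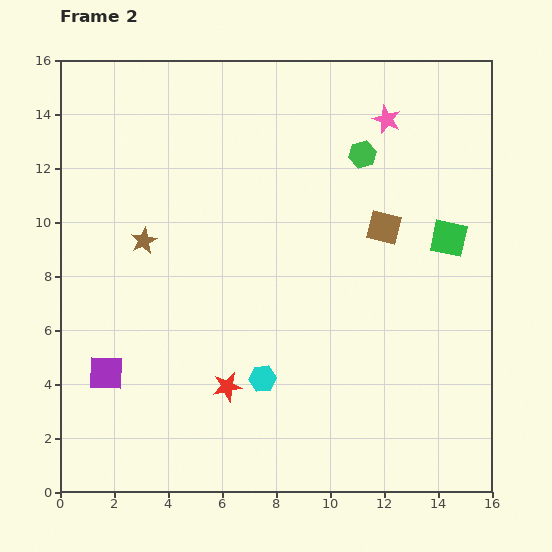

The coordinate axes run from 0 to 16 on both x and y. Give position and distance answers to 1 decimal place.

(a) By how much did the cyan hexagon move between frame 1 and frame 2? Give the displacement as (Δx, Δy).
(4.3, 1.8)

The cyan hexagon was at (3.2, 2.4) in frame 1 and (7.5, 4.2) in frame 2.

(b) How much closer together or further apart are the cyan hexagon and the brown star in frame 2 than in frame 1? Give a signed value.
+2.1

Distance in frame 1: 4.6. Distance in frame 2: 6.7.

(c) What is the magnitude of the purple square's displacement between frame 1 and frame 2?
0.7

The purple square moved from (1.8, 5.1) to (1.7, 4.4), a distance of √(0.1² + 0.7²) ≈ 0.7.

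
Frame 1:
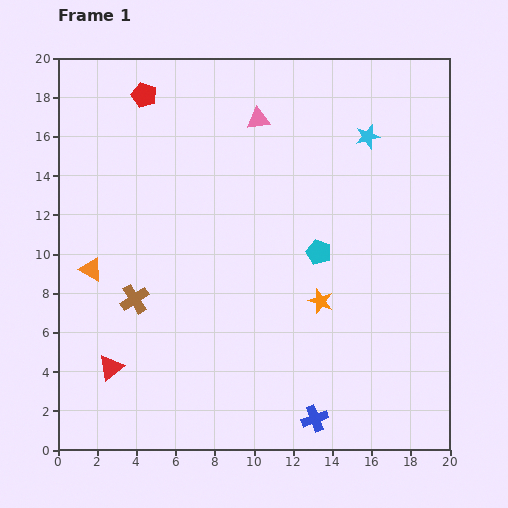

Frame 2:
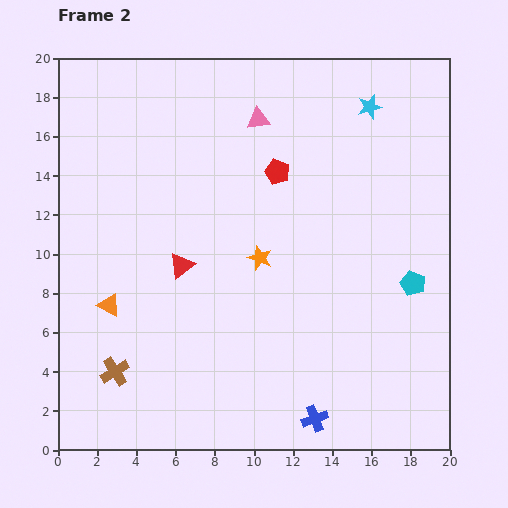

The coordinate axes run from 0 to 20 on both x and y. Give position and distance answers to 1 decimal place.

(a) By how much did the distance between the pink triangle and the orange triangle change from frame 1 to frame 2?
+0.7

Distance in frame 1: 11.5. Distance in frame 2: 12.2.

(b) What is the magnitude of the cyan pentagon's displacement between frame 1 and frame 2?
5.1

The cyan pentagon moved from (13.3, 10.1) to (18.1, 8.5), a distance of √(4.8² + 1.6²) ≈ 5.1.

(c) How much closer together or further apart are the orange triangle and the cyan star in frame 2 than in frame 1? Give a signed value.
+1.0

Distance in frame 1: 15.7. Distance in frame 2: 16.7.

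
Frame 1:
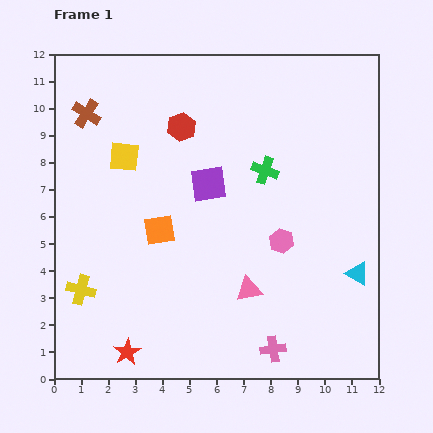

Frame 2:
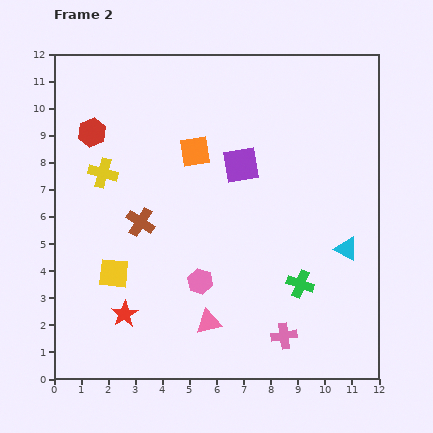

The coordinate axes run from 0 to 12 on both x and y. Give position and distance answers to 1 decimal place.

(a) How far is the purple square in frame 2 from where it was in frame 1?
1.4

The purple square moved from (5.7, 7.2) to (6.9, 7.9), a distance of √(1.2² + 0.7²) ≈ 1.4.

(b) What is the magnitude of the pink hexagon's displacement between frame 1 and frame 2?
3.4

The pink hexagon moved from (8.4, 5.1) to (5.4, 3.6), a distance of √(3.0² + 1.5²) ≈ 3.4.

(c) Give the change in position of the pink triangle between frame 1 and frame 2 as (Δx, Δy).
(-1.5, -1.2)

The pink triangle was at (7.2, 3.3) in frame 1 and (5.7, 2.1) in frame 2.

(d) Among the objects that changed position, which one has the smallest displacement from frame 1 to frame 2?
the pink cross

(moved 0.6)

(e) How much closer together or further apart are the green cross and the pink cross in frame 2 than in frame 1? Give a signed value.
-4.6

Distance in frame 1: 6.6. Distance in frame 2: 2.0.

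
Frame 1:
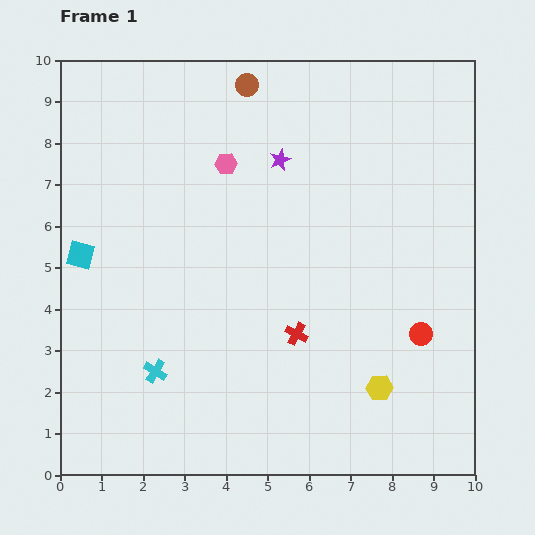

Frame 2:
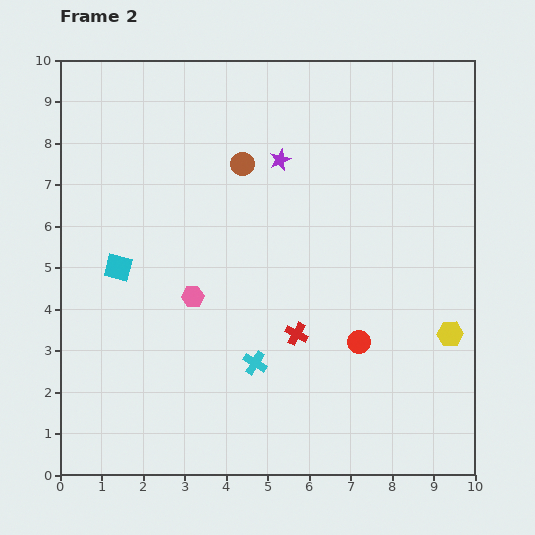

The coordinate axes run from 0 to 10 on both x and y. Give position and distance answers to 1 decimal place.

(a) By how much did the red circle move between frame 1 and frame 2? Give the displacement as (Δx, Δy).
(-1.5, -0.2)

The red circle was at (8.7, 3.4) in frame 1 and (7.2, 3.2) in frame 2.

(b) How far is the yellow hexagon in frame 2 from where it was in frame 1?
2.1

The yellow hexagon moved from (7.7, 2.1) to (9.4, 3.4), a distance of √(1.7² + 1.3²) ≈ 2.1.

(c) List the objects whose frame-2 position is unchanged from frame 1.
the red cross, the purple star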